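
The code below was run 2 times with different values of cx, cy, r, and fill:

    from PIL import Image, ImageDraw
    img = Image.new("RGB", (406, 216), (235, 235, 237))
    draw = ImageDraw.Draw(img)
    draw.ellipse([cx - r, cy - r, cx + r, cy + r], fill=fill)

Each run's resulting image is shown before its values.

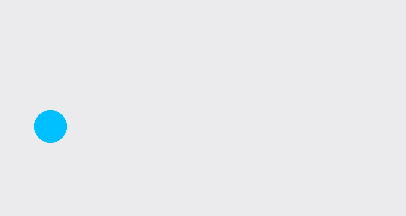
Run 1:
cx = 50
cy = 126
r = 16
fill = 'deepskyblue'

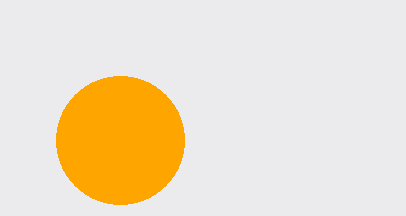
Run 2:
cx = 120
cy = 140
r = 64
fill = 'orange'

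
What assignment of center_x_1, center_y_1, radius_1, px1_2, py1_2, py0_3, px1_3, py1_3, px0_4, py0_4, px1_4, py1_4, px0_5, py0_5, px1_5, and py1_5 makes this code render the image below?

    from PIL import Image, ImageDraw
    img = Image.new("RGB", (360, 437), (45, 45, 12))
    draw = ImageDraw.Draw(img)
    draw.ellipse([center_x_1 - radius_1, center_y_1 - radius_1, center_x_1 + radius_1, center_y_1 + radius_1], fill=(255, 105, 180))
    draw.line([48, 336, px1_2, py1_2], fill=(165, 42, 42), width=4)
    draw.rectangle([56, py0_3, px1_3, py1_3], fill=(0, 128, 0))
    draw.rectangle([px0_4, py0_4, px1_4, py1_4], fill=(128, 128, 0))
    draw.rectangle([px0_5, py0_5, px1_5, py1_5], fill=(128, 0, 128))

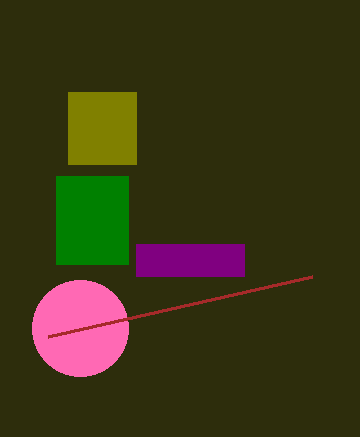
center_x_1 = 80, center_y_1 = 328, radius_1 = 48, px1_2 = 312, py1_2 = 276, py0_3 = 176, px1_3 = 128, py1_3 = 264, px0_4 = 68, py0_4 = 92, px1_4 = 136, py1_4 = 164, px0_5 = 136, py0_5 = 244, px1_5 = 244, py1_5 = 276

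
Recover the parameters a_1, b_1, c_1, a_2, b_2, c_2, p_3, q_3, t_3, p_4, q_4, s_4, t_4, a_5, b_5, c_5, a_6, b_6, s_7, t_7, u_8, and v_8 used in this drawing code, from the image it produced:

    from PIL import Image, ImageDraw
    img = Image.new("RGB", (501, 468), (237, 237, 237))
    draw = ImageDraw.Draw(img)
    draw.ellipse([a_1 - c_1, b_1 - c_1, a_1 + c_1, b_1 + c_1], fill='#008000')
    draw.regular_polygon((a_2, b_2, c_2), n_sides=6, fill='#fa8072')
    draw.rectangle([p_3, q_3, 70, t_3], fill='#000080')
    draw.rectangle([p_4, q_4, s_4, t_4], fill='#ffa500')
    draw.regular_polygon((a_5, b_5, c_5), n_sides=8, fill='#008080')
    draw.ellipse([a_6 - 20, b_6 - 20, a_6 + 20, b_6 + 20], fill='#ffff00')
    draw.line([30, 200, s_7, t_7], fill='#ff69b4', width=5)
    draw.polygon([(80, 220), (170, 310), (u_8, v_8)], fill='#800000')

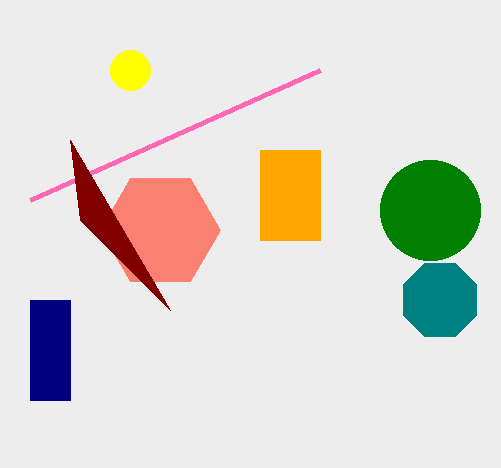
a_1 = 430
b_1 = 210
c_1 = 50
a_2 = 160
b_2 = 230
c_2 = 60
p_3 = 30
q_3 = 300
t_3 = 400
p_4 = 260
q_4 = 150
s_4 = 320
t_4 = 240
a_5 = 440
b_5 = 300
c_5 = 40
a_6 = 130
b_6 = 70
s_7 = 320
t_7 = 70
u_8 = 70
v_8 = 140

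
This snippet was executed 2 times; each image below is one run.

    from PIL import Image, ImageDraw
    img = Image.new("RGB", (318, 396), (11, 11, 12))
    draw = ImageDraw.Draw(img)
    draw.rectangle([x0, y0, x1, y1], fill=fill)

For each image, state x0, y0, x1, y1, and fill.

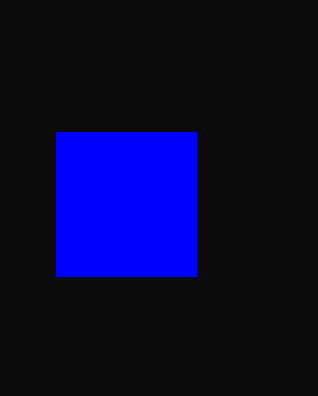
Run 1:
x0 = 56; y0 = 132; x1 = 196; y1 = 276; fill = 'blue'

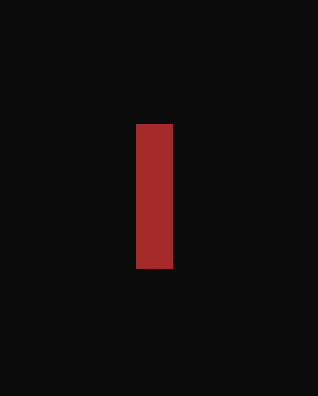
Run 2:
x0 = 136
y0 = 124
x1 = 172
y1 = 268
fill = 'brown'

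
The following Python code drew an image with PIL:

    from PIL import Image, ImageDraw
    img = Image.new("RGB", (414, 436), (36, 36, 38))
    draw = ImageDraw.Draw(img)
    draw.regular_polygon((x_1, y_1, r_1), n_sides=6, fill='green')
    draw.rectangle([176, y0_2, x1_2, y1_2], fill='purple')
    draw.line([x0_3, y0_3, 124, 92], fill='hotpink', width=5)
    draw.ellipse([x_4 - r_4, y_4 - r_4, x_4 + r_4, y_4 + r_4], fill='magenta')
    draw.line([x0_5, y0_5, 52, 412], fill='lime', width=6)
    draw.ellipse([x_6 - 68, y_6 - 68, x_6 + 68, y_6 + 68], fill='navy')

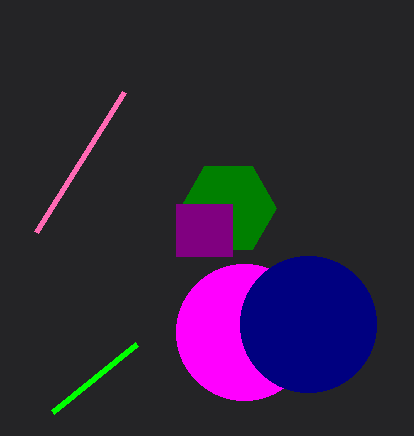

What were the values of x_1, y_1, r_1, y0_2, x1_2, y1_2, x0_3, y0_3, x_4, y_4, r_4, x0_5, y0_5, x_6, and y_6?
x_1 = 228
y_1 = 208
r_1 = 48
y0_2 = 204
x1_2 = 232
y1_2 = 256
x0_3 = 36
y0_3 = 232
x_4 = 244
y_4 = 332
r_4 = 68
x0_5 = 136
y0_5 = 344
x_6 = 308
y_6 = 324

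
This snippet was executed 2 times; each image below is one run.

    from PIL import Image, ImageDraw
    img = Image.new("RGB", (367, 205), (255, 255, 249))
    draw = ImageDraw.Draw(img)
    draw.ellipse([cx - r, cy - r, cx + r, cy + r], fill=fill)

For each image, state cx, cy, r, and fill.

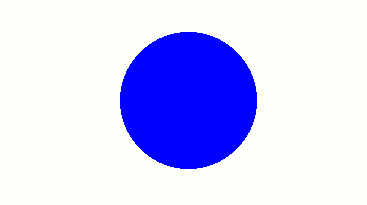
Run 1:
cx = 188; cy = 100; r = 68; fill = 'blue'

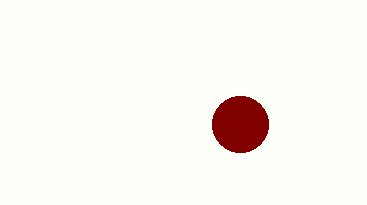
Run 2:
cx = 240
cy = 124
r = 28
fill = 'maroon'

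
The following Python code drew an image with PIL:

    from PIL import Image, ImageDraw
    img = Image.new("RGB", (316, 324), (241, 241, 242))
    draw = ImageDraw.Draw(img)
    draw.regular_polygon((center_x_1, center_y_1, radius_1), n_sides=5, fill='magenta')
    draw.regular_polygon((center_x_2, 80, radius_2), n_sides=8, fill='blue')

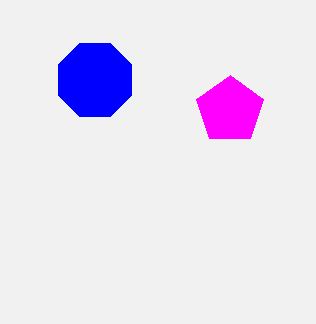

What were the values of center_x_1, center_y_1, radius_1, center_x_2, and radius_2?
center_x_1 = 230; center_y_1 = 110; radius_1 = 35; center_x_2 = 95; radius_2 = 40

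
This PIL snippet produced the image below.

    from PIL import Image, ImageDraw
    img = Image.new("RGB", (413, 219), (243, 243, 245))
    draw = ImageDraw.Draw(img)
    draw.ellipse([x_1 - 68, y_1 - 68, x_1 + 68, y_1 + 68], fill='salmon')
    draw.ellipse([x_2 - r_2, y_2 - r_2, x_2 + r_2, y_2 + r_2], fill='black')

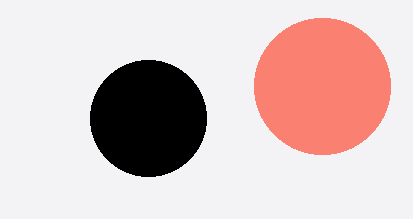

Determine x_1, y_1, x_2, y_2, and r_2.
x_1 = 322, y_1 = 86, x_2 = 148, y_2 = 118, r_2 = 58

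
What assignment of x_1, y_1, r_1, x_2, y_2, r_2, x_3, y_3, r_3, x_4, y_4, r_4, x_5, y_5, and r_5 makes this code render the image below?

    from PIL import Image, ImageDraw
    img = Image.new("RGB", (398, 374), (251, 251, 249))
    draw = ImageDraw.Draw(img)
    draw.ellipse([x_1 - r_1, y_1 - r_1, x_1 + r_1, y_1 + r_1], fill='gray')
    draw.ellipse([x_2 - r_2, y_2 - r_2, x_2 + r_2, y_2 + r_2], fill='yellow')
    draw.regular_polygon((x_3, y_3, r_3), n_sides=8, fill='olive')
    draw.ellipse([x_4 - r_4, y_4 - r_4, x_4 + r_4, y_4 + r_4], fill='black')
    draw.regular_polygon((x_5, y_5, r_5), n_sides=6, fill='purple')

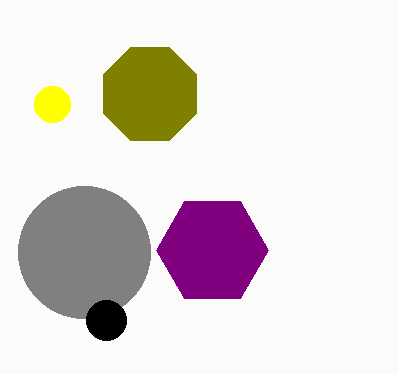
x_1 = 84, y_1 = 252, r_1 = 66, x_2 = 52, y_2 = 104, r_2 = 18, x_3 = 150, y_3 = 94, r_3 = 50, x_4 = 106, y_4 = 320, r_4 = 20, x_5 = 212, y_5 = 250, r_5 = 56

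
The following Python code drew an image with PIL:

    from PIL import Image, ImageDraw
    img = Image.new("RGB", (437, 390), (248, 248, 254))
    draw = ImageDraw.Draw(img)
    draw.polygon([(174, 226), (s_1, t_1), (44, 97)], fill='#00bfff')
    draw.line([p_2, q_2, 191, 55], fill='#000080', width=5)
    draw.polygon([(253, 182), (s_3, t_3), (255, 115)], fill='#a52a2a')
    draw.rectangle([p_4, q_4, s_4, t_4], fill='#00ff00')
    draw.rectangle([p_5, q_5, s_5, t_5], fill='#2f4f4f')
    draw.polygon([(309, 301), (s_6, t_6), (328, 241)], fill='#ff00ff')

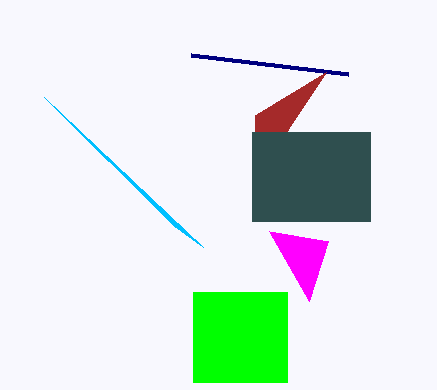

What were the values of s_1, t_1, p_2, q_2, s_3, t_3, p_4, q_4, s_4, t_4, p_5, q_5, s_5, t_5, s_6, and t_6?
s_1 = 203
t_1 = 247
p_2 = 348
q_2 = 74
s_3 = 326
t_3 = 72
p_4 = 193
q_4 = 292
s_4 = 287
t_4 = 382
p_5 = 252
q_5 = 132
s_5 = 370
t_5 = 221
s_6 = 269
t_6 = 231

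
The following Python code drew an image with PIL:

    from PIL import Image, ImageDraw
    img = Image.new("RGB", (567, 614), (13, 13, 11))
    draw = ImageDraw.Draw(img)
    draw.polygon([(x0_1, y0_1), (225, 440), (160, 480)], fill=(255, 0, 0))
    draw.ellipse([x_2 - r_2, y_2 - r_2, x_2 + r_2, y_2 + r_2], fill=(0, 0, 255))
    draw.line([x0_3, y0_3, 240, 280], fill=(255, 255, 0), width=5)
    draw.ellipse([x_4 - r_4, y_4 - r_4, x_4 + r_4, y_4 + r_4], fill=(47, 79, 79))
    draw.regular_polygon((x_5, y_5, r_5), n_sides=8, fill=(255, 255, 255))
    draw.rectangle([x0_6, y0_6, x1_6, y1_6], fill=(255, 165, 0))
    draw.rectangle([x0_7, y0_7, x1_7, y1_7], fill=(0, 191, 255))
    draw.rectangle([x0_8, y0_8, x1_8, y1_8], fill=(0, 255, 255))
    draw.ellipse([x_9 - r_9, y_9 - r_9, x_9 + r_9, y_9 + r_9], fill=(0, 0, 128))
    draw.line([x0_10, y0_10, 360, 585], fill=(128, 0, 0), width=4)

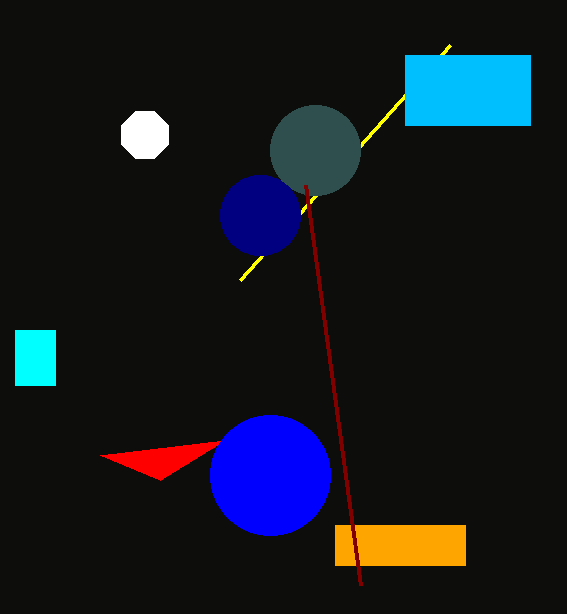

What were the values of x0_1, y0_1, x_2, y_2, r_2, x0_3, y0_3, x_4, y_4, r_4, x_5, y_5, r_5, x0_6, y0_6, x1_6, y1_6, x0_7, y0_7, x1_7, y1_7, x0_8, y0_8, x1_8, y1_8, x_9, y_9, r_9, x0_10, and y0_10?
x0_1 = 100
y0_1 = 455
x_2 = 270
y_2 = 475
r_2 = 60
x0_3 = 450
y0_3 = 45
x_4 = 315
y_4 = 150
r_4 = 45
x_5 = 145
y_5 = 135
r_5 = 25
x0_6 = 335
y0_6 = 525
x1_6 = 465
y1_6 = 565
x0_7 = 405
y0_7 = 55
x1_7 = 530
y1_7 = 125
x0_8 = 15
y0_8 = 330
x1_8 = 55
y1_8 = 385
x_9 = 260
y_9 = 215
r_9 = 40
x0_10 = 305
y0_10 = 185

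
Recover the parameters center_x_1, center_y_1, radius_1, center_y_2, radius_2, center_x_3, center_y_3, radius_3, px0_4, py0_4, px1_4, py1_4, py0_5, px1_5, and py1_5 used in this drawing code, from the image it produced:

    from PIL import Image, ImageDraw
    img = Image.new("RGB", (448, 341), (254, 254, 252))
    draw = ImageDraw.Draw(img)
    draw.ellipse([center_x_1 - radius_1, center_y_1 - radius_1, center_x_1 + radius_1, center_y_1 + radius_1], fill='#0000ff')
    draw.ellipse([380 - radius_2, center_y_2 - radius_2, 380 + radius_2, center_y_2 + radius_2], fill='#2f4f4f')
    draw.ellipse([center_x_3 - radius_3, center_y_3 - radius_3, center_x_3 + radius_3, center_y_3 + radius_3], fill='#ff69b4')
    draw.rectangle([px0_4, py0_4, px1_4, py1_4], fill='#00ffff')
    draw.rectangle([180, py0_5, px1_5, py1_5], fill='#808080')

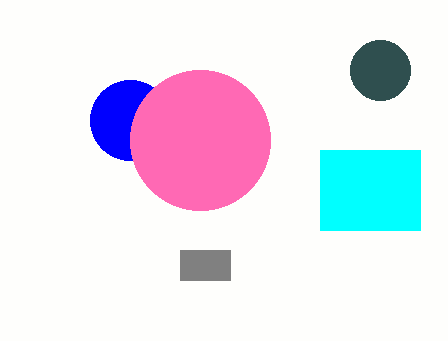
center_x_1 = 130
center_y_1 = 120
radius_1 = 40
center_y_2 = 70
radius_2 = 30
center_x_3 = 200
center_y_3 = 140
radius_3 = 70
px0_4 = 320
py0_4 = 150
px1_4 = 420
py1_4 = 230
py0_5 = 250
px1_5 = 230
py1_5 = 280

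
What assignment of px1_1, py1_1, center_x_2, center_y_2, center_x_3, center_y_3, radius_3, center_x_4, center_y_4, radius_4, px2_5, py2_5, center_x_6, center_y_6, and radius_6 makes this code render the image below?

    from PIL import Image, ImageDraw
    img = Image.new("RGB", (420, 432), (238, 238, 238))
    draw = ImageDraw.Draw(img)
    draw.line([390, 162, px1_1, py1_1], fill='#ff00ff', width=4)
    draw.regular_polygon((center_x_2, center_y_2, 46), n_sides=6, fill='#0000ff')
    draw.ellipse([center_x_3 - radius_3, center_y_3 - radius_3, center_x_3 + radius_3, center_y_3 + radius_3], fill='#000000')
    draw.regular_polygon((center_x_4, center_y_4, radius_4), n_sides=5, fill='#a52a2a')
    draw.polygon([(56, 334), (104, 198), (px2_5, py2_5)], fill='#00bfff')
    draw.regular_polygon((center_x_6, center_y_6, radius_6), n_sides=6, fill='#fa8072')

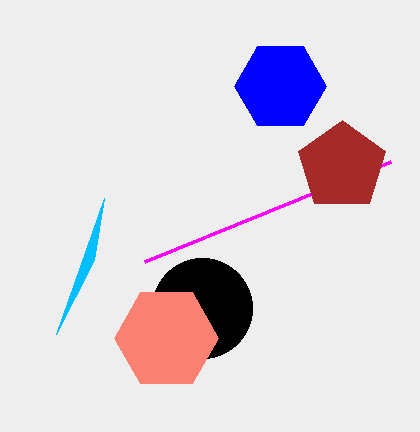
px1_1 = 144; py1_1 = 262; center_x_2 = 280; center_y_2 = 86; center_x_3 = 202; center_y_3 = 308; radius_3 = 50; center_x_4 = 342; center_y_4 = 166; radius_4 = 46; px2_5 = 94; py2_5 = 260; center_x_6 = 166; center_y_6 = 338; radius_6 = 52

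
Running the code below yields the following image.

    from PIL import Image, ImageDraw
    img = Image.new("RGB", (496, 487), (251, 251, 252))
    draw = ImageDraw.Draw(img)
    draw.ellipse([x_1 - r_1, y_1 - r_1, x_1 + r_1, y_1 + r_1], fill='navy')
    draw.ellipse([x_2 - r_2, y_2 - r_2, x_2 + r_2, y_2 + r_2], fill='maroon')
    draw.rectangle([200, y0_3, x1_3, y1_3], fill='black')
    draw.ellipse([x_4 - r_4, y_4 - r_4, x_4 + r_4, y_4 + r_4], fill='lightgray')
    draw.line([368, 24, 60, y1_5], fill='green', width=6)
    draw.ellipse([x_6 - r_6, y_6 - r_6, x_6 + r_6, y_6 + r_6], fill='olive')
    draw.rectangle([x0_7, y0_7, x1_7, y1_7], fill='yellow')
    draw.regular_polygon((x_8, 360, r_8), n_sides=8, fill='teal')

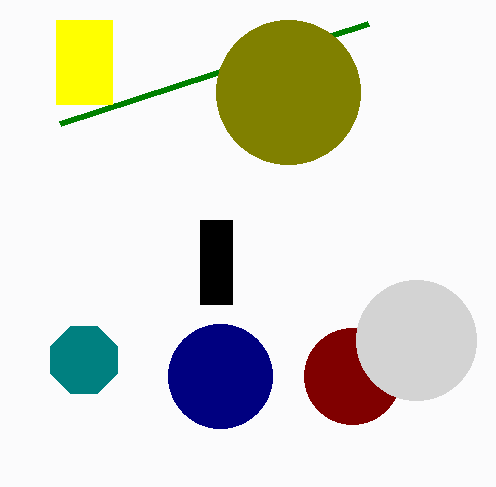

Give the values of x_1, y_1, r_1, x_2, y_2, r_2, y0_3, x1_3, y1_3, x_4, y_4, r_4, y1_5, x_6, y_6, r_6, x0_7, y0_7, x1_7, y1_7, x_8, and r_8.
x_1 = 220
y_1 = 376
r_1 = 52
x_2 = 352
y_2 = 376
r_2 = 48
y0_3 = 220
x1_3 = 232
y1_3 = 304
x_4 = 416
y_4 = 340
r_4 = 60
y1_5 = 124
x_6 = 288
y_6 = 92
r_6 = 72
x0_7 = 56
y0_7 = 20
x1_7 = 112
y1_7 = 104
x_8 = 84
r_8 = 36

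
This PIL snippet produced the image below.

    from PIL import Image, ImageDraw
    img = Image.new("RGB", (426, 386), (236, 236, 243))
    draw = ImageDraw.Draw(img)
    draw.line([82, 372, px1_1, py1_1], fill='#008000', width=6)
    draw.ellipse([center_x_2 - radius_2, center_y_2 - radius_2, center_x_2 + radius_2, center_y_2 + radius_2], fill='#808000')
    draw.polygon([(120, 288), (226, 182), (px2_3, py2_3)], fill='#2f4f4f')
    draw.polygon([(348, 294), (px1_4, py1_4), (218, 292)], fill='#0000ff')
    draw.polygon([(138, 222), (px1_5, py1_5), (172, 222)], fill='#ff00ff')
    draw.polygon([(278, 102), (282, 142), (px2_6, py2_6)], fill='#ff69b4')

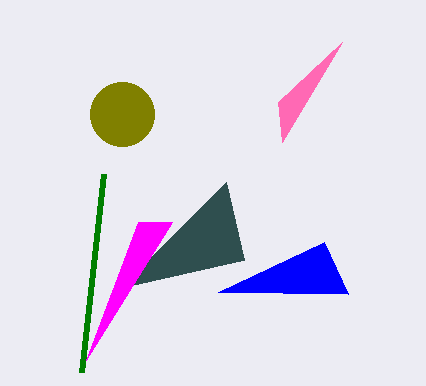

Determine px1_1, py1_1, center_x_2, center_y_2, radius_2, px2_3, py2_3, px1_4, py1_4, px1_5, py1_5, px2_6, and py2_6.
px1_1 = 104, py1_1 = 174, center_x_2 = 122, center_y_2 = 114, radius_2 = 32, px2_3 = 244, py2_3 = 260, px1_4 = 324, py1_4 = 242, px1_5 = 86, py1_5 = 360, px2_6 = 342, py2_6 = 42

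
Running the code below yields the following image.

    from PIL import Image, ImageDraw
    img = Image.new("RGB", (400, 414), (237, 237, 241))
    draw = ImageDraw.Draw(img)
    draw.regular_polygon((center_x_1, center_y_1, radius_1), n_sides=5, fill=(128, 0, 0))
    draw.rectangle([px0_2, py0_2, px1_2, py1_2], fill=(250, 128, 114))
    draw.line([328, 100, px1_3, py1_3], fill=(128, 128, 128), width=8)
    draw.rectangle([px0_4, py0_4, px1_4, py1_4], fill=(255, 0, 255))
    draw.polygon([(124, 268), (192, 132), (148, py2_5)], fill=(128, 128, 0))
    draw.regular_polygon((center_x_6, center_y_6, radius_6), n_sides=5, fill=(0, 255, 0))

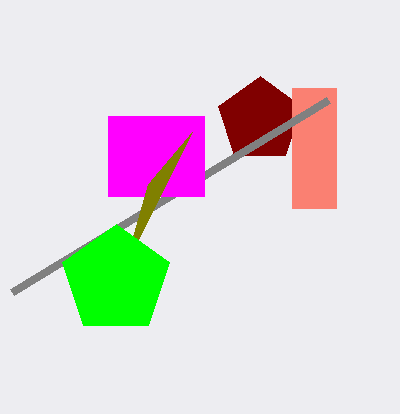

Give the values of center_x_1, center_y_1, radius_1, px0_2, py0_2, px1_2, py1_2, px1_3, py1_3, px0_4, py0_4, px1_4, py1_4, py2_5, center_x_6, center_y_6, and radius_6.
center_x_1 = 260, center_y_1 = 120, radius_1 = 44, px0_2 = 292, py0_2 = 88, px1_2 = 336, py1_2 = 208, px1_3 = 12, py1_3 = 292, px0_4 = 108, py0_4 = 116, px1_4 = 204, py1_4 = 196, py2_5 = 184, center_x_6 = 116, center_y_6 = 280, radius_6 = 56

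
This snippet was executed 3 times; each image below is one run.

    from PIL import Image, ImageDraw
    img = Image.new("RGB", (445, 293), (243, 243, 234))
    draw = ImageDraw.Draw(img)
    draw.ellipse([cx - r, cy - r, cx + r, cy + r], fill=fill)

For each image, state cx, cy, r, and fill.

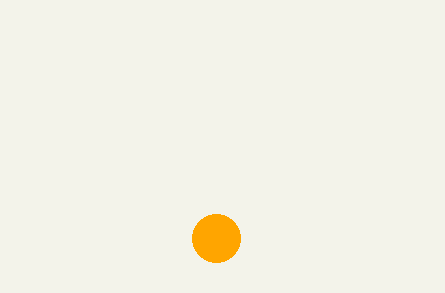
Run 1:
cx = 216, cy = 238, r = 24, fill = 'orange'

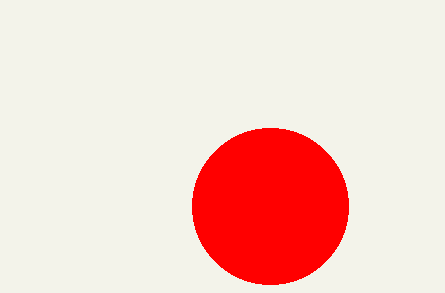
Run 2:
cx = 270
cy = 206
r = 78
fill = 'red'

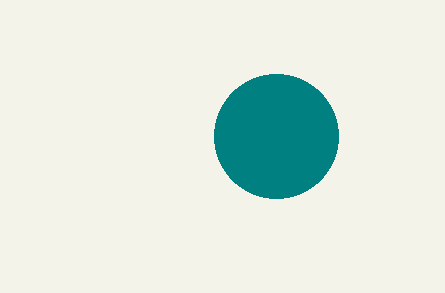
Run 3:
cx = 276; cy = 136; r = 62; fill = 'teal'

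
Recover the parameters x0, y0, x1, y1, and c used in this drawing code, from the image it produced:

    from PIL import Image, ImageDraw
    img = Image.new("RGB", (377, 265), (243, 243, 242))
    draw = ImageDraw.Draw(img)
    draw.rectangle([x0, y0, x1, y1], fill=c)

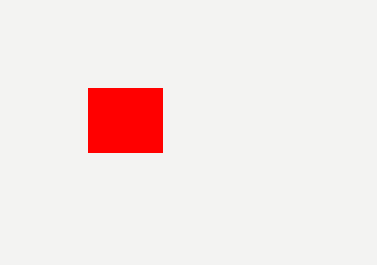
x0 = 88
y0 = 88
x1 = 162
y1 = 152
c = 'red'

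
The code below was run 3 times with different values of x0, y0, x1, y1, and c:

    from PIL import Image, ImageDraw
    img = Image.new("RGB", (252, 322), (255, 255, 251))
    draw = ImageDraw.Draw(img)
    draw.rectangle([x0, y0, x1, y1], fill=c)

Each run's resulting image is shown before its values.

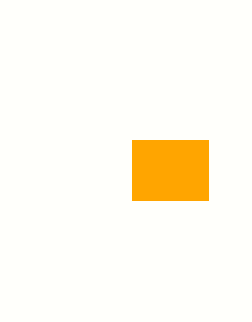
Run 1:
x0 = 132
y0 = 140
x1 = 208
y1 = 200
c = 'orange'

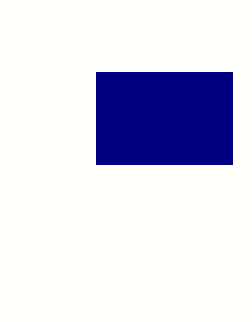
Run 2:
x0 = 96; y0 = 72; x1 = 232; y1 = 164; c = 'navy'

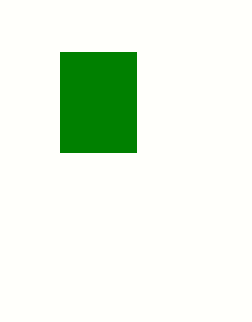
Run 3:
x0 = 60, y0 = 52, x1 = 136, y1 = 152, c = 'green'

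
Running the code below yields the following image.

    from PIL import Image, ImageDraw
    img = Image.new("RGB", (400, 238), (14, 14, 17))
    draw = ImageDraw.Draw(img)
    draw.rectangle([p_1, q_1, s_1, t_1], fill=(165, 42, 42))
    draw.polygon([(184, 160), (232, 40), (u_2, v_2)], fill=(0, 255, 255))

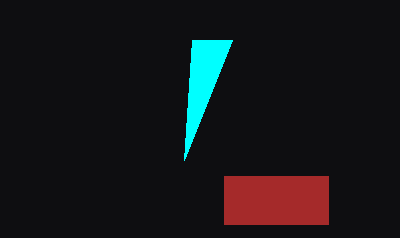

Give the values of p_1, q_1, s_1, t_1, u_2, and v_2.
p_1 = 224
q_1 = 176
s_1 = 328
t_1 = 224
u_2 = 192
v_2 = 40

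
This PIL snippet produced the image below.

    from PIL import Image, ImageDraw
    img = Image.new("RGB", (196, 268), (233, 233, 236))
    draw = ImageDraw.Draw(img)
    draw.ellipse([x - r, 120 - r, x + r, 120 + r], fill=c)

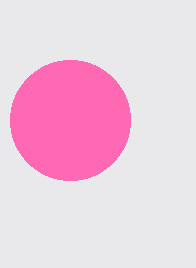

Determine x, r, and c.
x = 70; r = 60; c = 'hotpink'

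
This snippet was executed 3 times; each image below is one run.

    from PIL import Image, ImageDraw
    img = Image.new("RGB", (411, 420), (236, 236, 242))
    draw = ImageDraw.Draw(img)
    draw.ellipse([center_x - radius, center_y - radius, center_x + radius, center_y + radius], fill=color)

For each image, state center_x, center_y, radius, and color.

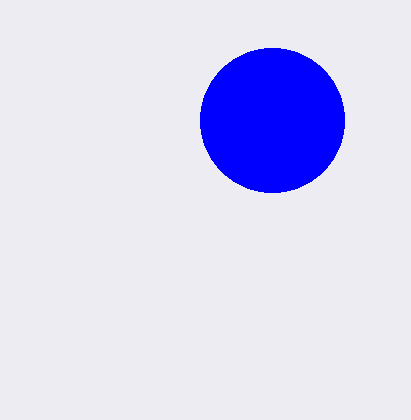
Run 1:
center_x = 272
center_y = 120
radius = 72
color = 'blue'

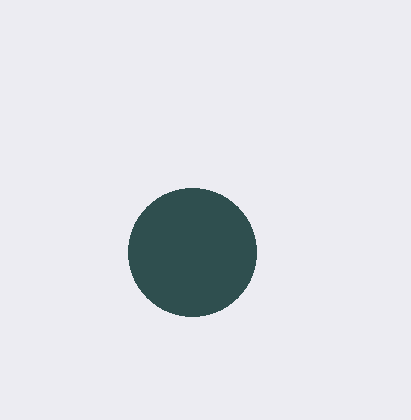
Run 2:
center_x = 192, center_y = 252, radius = 64, color = 'darkslategray'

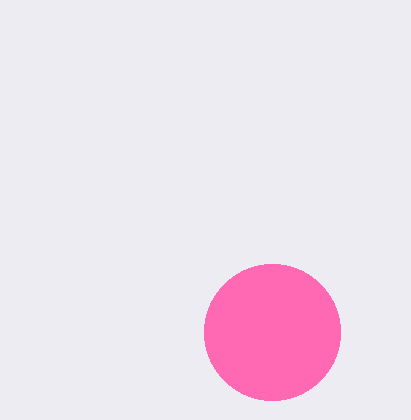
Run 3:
center_x = 272; center_y = 332; radius = 68; color = 'hotpink'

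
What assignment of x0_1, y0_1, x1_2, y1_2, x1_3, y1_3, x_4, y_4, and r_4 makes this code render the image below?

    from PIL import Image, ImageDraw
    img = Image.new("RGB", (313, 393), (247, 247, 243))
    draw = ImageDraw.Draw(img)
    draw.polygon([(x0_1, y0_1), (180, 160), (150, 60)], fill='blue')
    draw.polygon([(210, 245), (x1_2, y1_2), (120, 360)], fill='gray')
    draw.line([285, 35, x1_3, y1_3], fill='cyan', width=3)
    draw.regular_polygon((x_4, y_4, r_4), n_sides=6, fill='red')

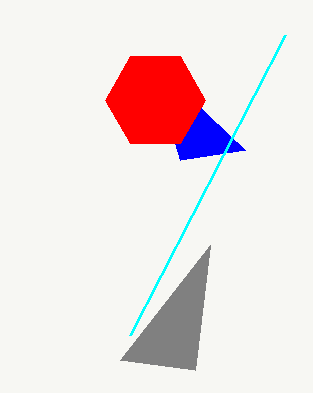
x0_1 = 245, y0_1 = 150, x1_2 = 195, y1_2 = 370, x1_3 = 130, y1_3 = 335, x_4 = 155, y_4 = 100, r_4 = 50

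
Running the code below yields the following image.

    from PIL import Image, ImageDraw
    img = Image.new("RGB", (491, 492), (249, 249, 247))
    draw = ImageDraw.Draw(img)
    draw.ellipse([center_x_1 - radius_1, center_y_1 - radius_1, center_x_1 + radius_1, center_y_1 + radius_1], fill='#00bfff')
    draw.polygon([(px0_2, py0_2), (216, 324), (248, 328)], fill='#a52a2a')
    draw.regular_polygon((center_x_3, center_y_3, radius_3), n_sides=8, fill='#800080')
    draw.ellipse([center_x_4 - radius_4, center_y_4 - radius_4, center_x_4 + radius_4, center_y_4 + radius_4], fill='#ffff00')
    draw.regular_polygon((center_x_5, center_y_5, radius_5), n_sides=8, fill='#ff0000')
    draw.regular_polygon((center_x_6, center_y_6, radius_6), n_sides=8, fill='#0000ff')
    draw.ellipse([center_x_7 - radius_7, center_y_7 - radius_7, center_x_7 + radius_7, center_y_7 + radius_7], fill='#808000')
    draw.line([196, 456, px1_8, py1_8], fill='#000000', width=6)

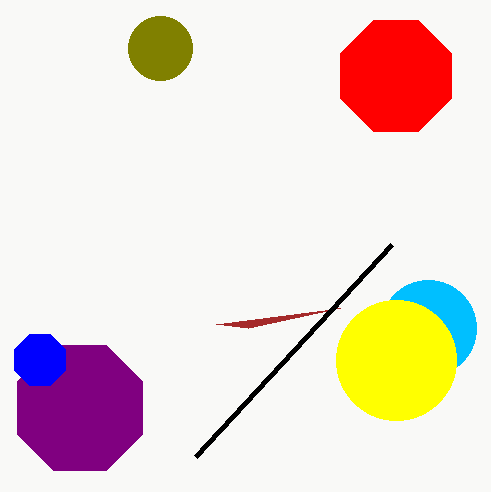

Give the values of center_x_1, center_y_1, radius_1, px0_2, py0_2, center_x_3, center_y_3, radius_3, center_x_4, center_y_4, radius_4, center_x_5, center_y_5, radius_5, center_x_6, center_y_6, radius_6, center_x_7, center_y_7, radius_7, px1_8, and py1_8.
center_x_1 = 428; center_y_1 = 328; radius_1 = 48; px0_2 = 340; py0_2 = 308; center_x_3 = 80; center_y_3 = 408; radius_3 = 68; center_x_4 = 396; center_y_4 = 360; radius_4 = 60; center_x_5 = 396; center_y_5 = 76; radius_5 = 60; center_x_6 = 40; center_y_6 = 360; radius_6 = 28; center_x_7 = 160; center_y_7 = 48; radius_7 = 32; px1_8 = 392; py1_8 = 244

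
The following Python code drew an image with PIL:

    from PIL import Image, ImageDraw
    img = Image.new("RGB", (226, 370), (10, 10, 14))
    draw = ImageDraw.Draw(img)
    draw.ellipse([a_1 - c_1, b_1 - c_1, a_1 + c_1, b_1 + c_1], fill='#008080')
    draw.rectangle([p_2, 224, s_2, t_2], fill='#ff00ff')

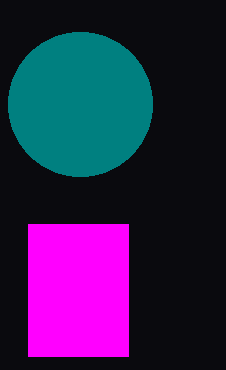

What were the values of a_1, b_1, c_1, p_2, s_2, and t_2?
a_1 = 80, b_1 = 104, c_1 = 72, p_2 = 28, s_2 = 128, t_2 = 356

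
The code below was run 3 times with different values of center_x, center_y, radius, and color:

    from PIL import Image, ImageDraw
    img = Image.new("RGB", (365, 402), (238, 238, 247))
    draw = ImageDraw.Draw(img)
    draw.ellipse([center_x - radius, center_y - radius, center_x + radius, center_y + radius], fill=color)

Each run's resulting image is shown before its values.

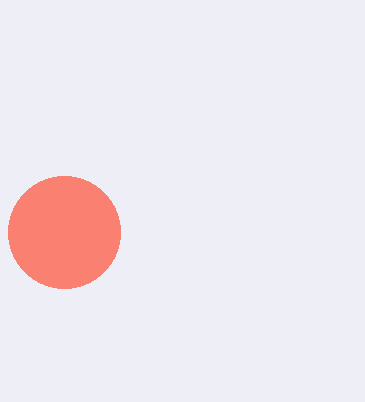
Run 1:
center_x = 64, center_y = 232, radius = 56, color = 'salmon'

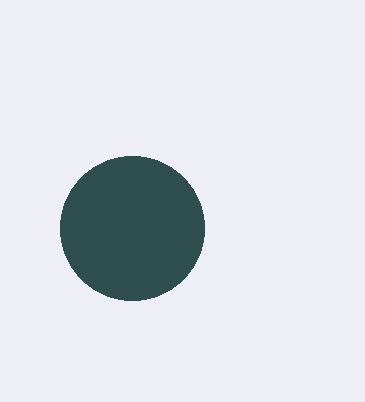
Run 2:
center_x = 132
center_y = 228
radius = 72
color = 'darkslategray'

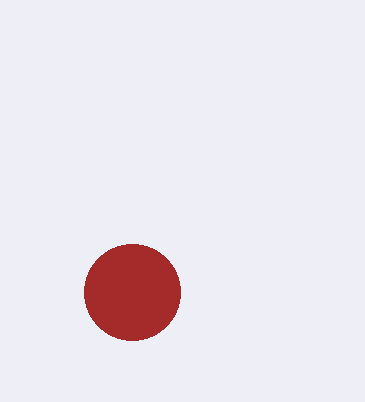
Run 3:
center_x = 132; center_y = 292; radius = 48; color = 'brown'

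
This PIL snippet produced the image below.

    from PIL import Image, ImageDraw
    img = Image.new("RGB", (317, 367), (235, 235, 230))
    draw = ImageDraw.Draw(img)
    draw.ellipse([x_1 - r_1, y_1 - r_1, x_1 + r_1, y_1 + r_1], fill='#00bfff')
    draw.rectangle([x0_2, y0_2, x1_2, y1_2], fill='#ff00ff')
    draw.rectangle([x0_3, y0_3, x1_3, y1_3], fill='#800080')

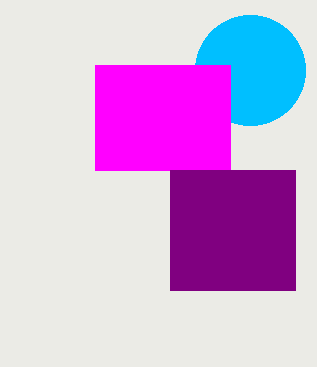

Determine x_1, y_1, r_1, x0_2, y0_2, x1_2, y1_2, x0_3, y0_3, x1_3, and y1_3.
x_1 = 250; y_1 = 70; r_1 = 55; x0_2 = 95; y0_2 = 65; x1_2 = 230; y1_2 = 170; x0_3 = 170; y0_3 = 170; x1_3 = 295; y1_3 = 290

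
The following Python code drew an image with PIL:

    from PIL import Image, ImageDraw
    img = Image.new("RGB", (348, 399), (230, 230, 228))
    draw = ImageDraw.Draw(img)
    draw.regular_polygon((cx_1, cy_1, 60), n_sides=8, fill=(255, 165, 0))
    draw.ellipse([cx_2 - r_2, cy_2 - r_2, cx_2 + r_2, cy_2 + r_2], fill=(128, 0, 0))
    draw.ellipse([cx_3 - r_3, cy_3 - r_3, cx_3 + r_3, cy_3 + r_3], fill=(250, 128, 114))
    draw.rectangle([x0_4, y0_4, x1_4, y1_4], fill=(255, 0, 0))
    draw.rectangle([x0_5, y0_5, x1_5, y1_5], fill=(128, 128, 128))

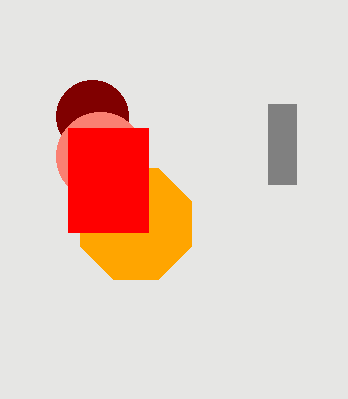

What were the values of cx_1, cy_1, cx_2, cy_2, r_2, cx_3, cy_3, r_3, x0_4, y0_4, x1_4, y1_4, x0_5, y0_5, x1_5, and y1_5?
cx_1 = 136; cy_1 = 224; cx_2 = 92; cy_2 = 116; r_2 = 36; cx_3 = 100; cy_3 = 156; r_3 = 44; x0_4 = 68; y0_4 = 128; x1_4 = 148; y1_4 = 232; x0_5 = 268; y0_5 = 104; x1_5 = 296; y1_5 = 184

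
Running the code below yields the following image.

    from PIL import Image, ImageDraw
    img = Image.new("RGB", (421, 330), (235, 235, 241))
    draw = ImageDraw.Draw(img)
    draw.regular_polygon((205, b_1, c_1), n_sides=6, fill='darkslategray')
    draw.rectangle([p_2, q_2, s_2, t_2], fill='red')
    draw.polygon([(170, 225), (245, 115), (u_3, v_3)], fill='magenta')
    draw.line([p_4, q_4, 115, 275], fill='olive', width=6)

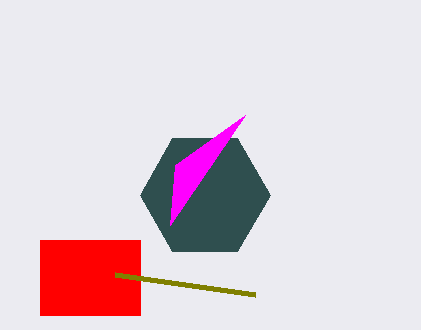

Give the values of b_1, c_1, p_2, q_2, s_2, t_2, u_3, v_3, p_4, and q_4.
b_1 = 195, c_1 = 65, p_2 = 40, q_2 = 240, s_2 = 140, t_2 = 315, u_3 = 175, v_3 = 165, p_4 = 255, q_4 = 295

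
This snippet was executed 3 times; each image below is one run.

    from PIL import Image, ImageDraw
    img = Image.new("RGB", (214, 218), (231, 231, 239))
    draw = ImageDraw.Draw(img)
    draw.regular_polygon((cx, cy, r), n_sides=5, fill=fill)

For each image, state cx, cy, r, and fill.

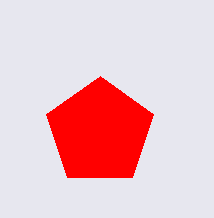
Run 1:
cx = 100; cy = 132; r = 56; fill = 'red'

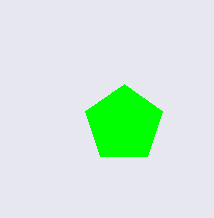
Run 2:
cx = 124
cy = 124
r = 40
fill = 'lime'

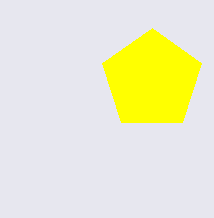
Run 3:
cx = 152; cy = 80; r = 52; fill = 'yellow'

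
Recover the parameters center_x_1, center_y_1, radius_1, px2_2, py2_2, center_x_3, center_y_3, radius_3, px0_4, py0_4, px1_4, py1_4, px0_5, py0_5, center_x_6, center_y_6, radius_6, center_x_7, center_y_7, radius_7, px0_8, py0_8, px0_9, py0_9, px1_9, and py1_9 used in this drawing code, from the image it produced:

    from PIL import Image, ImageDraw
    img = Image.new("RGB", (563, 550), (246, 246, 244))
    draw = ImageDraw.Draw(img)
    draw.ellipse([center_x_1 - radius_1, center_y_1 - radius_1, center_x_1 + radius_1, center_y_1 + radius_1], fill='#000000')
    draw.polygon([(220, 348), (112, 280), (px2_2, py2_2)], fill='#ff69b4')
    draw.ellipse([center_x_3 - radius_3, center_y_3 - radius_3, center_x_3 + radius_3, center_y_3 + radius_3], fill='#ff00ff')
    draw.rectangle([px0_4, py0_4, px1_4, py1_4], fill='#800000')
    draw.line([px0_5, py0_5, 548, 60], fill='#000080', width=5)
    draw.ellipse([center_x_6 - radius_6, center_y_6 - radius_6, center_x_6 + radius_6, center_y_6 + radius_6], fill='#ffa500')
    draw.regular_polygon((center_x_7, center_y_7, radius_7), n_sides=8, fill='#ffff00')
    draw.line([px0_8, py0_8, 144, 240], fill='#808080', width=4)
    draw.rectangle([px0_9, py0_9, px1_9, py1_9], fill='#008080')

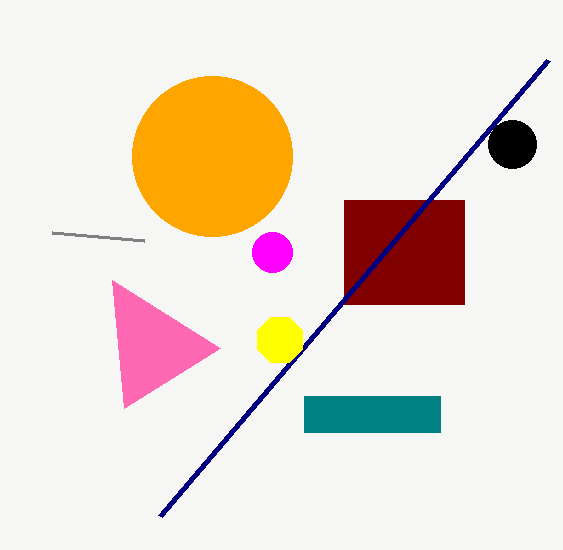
center_x_1 = 512; center_y_1 = 144; radius_1 = 24; px2_2 = 124; py2_2 = 408; center_x_3 = 272; center_y_3 = 252; radius_3 = 20; px0_4 = 344; py0_4 = 200; px1_4 = 464; py1_4 = 304; px0_5 = 160; py0_5 = 516; center_x_6 = 212; center_y_6 = 156; radius_6 = 80; center_x_7 = 280; center_y_7 = 340; radius_7 = 24; px0_8 = 52; py0_8 = 232; px0_9 = 304; py0_9 = 396; px1_9 = 440; py1_9 = 432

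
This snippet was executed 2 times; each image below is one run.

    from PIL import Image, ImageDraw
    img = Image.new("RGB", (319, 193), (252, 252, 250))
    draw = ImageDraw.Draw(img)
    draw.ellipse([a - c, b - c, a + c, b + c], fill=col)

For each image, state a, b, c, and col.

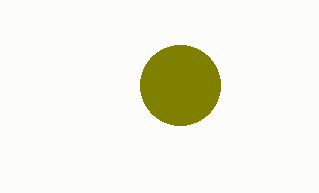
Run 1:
a = 180; b = 85; c = 40; col = 'olive'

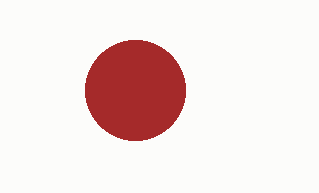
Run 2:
a = 135; b = 90; c = 50; col = 'brown'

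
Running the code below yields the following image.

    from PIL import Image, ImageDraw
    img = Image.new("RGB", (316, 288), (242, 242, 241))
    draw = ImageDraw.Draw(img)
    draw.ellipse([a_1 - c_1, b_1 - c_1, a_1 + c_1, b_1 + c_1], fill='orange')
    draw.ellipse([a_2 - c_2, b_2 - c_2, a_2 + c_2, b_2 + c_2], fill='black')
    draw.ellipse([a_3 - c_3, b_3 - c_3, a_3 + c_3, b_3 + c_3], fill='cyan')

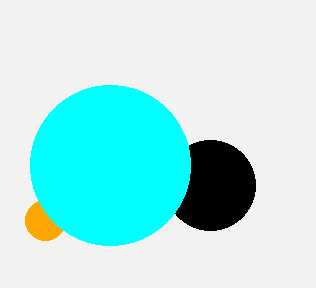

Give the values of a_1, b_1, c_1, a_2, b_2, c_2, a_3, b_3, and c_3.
a_1 = 45
b_1 = 220
c_1 = 20
a_2 = 210
b_2 = 185
c_2 = 45
a_3 = 110
b_3 = 165
c_3 = 80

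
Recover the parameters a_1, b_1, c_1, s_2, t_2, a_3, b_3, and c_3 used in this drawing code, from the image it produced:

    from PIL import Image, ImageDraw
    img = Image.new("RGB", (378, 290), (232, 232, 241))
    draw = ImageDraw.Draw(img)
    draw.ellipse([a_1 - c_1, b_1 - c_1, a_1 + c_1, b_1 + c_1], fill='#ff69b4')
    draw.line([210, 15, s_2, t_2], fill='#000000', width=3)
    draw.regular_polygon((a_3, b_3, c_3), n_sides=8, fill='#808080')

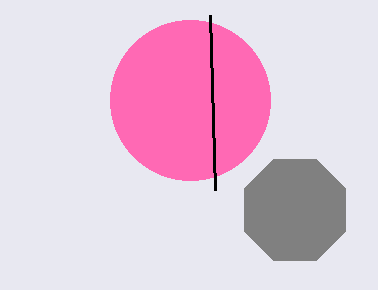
a_1 = 190, b_1 = 100, c_1 = 80, s_2 = 215, t_2 = 190, a_3 = 295, b_3 = 210, c_3 = 55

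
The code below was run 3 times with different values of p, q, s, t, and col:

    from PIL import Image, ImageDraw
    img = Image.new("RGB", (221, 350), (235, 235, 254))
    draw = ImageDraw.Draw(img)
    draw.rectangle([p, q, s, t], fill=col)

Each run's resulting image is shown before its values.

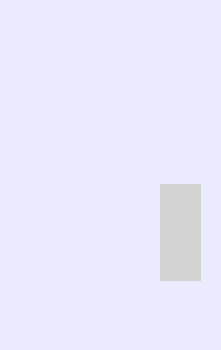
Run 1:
p = 160
q = 184
s = 200
t = 280
col = 'lightgray'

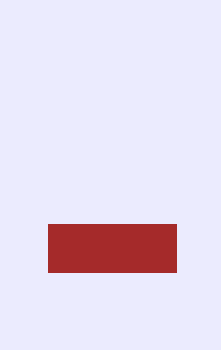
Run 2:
p = 48; q = 224; s = 176; t = 272; col = 'brown'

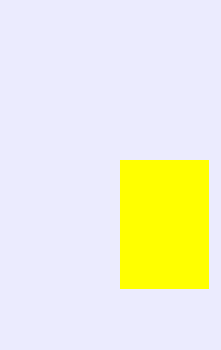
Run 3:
p = 120, q = 160, s = 208, t = 288, col = 'yellow'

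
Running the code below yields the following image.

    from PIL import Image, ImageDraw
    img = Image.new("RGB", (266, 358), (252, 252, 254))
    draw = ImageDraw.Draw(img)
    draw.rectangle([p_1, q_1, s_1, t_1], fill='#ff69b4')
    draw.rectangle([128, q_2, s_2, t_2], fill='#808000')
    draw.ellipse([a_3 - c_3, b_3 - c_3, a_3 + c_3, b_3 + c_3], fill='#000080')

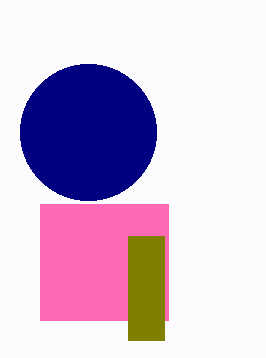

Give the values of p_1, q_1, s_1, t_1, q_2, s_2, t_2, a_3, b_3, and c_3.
p_1 = 40
q_1 = 204
s_1 = 168
t_1 = 320
q_2 = 236
s_2 = 164
t_2 = 340
a_3 = 88
b_3 = 132
c_3 = 68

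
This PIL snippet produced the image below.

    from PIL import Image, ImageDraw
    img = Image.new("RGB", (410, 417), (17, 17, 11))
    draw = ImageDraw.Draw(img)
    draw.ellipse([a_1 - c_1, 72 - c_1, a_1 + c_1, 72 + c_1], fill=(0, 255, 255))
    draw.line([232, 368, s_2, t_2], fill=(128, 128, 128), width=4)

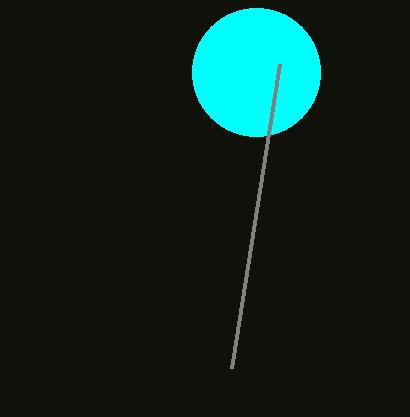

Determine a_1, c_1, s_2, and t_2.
a_1 = 256; c_1 = 64; s_2 = 280; t_2 = 64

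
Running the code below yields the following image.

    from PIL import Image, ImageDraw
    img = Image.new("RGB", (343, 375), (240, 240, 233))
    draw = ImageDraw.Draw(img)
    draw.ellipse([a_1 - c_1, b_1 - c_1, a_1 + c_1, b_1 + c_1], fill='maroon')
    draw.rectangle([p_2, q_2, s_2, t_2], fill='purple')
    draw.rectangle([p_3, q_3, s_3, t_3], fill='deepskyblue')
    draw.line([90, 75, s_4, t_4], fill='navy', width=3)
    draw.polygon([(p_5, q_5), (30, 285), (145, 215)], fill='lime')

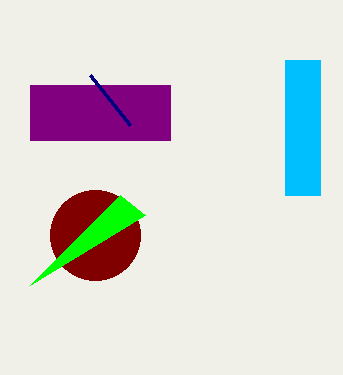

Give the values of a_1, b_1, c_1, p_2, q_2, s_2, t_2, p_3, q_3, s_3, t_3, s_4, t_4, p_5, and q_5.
a_1 = 95; b_1 = 235; c_1 = 45; p_2 = 30; q_2 = 85; s_2 = 170; t_2 = 140; p_3 = 285; q_3 = 60; s_3 = 320; t_3 = 195; s_4 = 130; t_4 = 125; p_5 = 120; q_5 = 195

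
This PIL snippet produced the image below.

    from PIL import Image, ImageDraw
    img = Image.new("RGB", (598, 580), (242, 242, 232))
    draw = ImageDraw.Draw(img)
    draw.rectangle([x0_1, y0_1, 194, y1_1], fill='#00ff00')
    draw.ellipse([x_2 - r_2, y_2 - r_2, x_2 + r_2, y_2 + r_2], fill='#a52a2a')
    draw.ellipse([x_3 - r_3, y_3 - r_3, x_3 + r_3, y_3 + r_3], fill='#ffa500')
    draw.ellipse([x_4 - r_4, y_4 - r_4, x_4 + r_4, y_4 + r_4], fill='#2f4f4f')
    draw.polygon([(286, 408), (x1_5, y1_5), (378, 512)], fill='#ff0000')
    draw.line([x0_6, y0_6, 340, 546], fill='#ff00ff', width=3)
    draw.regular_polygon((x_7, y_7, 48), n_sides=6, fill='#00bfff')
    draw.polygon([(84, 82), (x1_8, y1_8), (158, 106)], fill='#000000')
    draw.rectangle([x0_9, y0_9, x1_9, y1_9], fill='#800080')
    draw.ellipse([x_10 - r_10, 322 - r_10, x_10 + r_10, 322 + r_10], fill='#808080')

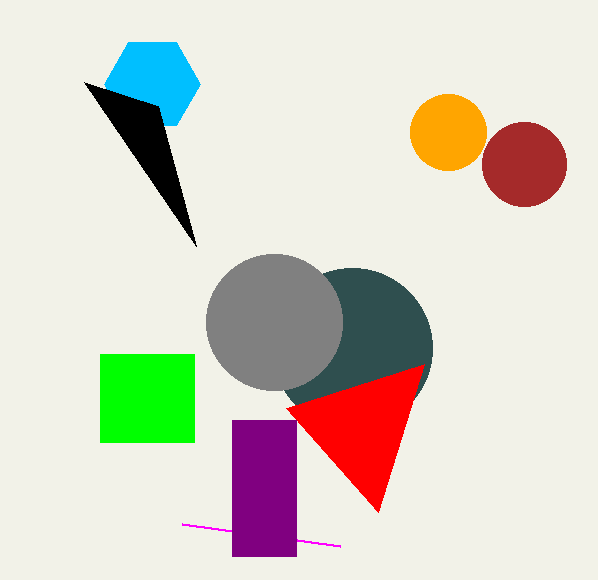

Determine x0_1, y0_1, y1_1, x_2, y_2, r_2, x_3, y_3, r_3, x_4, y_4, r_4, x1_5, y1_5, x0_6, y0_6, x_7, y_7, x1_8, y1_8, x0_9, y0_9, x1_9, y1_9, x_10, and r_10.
x0_1 = 100
y0_1 = 354
y1_1 = 442
x_2 = 524
y_2 = 164
r_2 = 42
x_3 = 448
y_3 = 132
r_3 = 38
x_4 = 352
y_4 = 348
r_4 = 80
x1_5 = 424
y1_5 = 364
x0_6 = 182
y0_6 = 524
x_7 = 152
y_7 = 84
x1_8 = 196
y1_8 = 246
x0_9 = 232
y0_9 = 420
x1_9 = 296
y1_9 = 556
x_10 = 274
r_10 = 68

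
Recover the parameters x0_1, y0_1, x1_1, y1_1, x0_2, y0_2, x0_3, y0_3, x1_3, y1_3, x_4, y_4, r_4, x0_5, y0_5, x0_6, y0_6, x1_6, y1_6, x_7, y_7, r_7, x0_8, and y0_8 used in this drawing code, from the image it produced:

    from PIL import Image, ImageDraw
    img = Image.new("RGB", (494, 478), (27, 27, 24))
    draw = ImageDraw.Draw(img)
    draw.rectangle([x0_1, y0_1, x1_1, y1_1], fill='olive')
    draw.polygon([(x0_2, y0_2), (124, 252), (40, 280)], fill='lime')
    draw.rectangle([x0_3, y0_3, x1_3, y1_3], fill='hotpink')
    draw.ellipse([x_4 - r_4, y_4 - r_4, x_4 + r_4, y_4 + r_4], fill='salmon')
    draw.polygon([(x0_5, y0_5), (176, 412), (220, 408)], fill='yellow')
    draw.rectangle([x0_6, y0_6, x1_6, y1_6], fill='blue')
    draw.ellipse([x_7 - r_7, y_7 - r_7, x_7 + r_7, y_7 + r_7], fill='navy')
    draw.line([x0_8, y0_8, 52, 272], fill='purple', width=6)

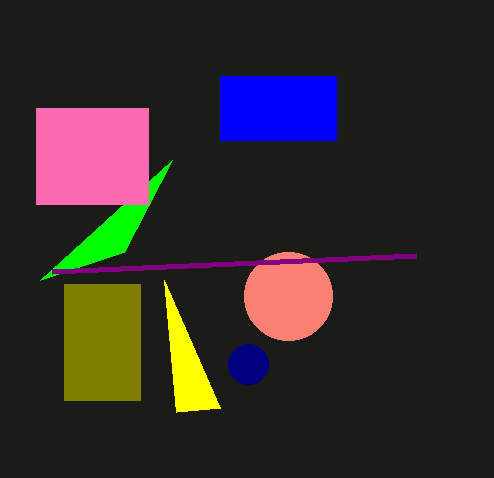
x0_1 = 64
y0_1 = 284
x1_1 = 140
y1_1 = 400
x0_2 = 172
y0_2 = 160
x0_3 = 36
y0_3 = 108
x1_3 = 148
y1_3 = 204
x_4 = 288
y_4 = 296
r_4 = 44
x0_5 = 164
y0_5 = 280
x0_6 = 220
y0_6 = 76
x1_6 = 336
y1_6 = 140
x_7 = 248
y_7 = 364
r_7 = 20
x0_8 = 416
y0_8 = 256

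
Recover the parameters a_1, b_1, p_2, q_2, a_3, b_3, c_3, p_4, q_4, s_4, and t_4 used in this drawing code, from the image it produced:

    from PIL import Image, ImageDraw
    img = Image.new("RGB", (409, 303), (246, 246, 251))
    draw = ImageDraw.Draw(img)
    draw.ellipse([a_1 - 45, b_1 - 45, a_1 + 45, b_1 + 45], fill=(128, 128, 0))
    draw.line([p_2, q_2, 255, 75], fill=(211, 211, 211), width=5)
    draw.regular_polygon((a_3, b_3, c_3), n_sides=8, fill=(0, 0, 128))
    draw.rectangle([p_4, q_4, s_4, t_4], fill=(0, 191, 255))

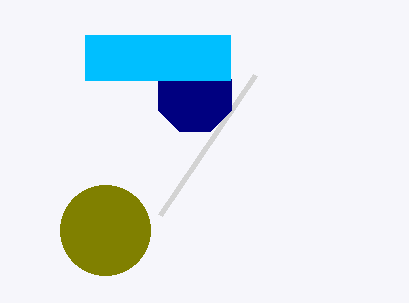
a_1 = 105, b_1 = 230, p_2 = 160, q_2 = 215, a_3 = 195, b_3 = 95, c_3 = 40, p_4 = 85, q_4 = 35, s_4 = 230, t_4 = 80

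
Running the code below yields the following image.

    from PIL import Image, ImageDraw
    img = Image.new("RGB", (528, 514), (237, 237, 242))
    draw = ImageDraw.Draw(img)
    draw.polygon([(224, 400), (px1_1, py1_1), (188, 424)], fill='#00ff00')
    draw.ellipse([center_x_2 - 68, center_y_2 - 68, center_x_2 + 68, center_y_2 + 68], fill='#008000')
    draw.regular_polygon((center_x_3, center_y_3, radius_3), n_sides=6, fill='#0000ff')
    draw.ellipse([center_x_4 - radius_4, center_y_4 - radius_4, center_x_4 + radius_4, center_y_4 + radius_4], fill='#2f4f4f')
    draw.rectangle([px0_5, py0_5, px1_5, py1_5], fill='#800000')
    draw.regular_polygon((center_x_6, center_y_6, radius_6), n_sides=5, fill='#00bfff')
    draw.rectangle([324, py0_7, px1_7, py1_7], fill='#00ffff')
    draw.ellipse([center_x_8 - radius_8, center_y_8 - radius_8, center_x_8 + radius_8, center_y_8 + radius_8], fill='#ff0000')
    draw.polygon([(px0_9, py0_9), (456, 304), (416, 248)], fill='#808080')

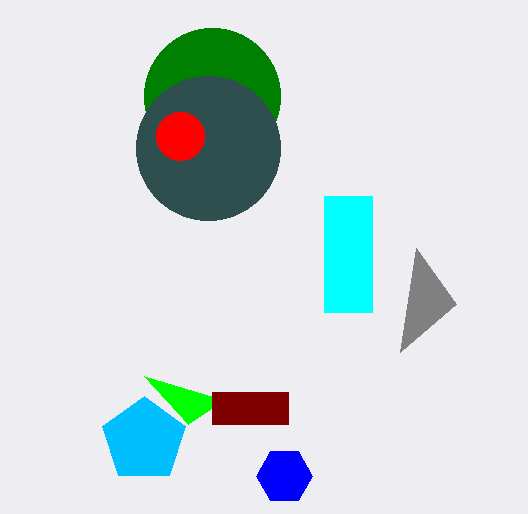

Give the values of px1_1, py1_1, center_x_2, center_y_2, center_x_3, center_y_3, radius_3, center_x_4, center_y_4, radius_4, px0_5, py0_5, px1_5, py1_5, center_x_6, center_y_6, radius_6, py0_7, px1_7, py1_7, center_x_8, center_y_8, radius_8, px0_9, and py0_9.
px1_1 = 144; py1_1 = 376; center_x_2 = 212; center_y_2 = 96; center_x_3 = 284; center_y_3 = 476; radius_3 = 28; center_x_4 = 208; center_y_4 = 148; radius_4 = 72; px0_5 = 212; py0_5 = 392; px1_5 = 288; py1_5 = 424; center_x_6 = 144; center_y_6 = 440; radius_6 = 44; py0_7 = 196; px1_7 = 372; py1_7 = 312; center_x_8 = 180; center_y_8 = 136; radius_8 = 24; px0_9 = 400; py0_9 = 352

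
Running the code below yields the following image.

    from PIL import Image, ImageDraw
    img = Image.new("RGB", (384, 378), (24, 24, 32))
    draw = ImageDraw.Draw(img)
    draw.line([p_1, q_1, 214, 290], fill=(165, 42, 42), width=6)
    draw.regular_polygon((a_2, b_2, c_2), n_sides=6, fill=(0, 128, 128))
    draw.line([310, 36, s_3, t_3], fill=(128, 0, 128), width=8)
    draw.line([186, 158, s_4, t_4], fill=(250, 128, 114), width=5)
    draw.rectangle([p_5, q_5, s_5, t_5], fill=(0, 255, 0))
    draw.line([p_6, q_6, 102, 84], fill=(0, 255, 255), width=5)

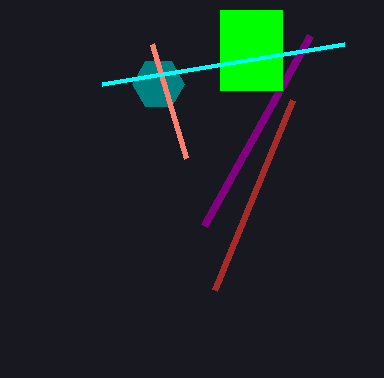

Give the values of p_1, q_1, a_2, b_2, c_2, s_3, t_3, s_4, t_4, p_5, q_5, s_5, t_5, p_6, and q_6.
p_1 = 292, q_1 = 100, a_2 = 158, b_2 = 84, c_2 = 26, s_3 = 204, t_3 = 226, s_4 = 152, t_4 = 44, p_5 = 220, q_5 = 10, s_5 = 282, t_5 = 90, p_6 = 344, q_6 = 44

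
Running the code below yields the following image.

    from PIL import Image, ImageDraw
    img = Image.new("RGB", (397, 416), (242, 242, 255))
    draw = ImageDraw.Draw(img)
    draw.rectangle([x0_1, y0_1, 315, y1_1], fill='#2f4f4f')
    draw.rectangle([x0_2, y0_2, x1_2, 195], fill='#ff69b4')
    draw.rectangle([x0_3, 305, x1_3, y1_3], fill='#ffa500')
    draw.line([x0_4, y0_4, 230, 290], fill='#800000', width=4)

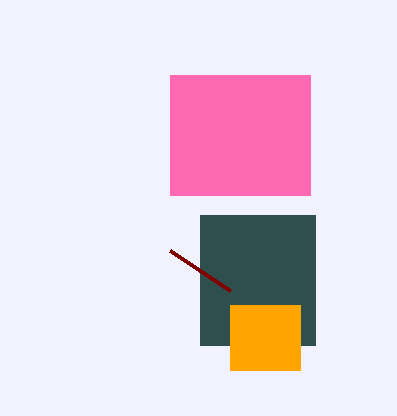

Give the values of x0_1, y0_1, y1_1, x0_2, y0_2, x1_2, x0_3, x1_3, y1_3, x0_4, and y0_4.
x0_1 = 200; y0_1 = 215; y1_1 = 345; x0_2 = 170; y0_2 = 75; x1_2 = 310; x0_3 = 230; x1_3 = 300; y1_3 = 370; x0_4 = 170; y0_4 = 250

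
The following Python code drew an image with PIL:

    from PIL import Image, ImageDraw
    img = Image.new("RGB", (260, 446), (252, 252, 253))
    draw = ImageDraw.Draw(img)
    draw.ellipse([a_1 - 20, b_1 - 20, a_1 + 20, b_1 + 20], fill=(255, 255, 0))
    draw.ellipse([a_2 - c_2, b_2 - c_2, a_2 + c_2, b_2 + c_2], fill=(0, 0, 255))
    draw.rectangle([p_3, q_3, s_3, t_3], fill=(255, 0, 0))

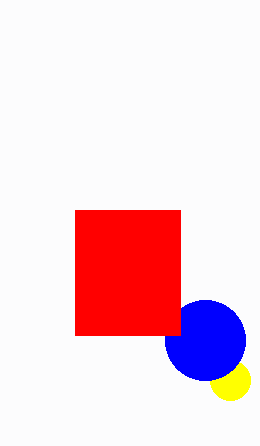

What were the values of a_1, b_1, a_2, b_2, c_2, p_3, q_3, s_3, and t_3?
a_1 = 230; b_1 = 380; a_2 = 205; b_2 = 340; c_2 = 40; p_3 = 75; q_3 = 210; s_3 = 180; t_3 = 335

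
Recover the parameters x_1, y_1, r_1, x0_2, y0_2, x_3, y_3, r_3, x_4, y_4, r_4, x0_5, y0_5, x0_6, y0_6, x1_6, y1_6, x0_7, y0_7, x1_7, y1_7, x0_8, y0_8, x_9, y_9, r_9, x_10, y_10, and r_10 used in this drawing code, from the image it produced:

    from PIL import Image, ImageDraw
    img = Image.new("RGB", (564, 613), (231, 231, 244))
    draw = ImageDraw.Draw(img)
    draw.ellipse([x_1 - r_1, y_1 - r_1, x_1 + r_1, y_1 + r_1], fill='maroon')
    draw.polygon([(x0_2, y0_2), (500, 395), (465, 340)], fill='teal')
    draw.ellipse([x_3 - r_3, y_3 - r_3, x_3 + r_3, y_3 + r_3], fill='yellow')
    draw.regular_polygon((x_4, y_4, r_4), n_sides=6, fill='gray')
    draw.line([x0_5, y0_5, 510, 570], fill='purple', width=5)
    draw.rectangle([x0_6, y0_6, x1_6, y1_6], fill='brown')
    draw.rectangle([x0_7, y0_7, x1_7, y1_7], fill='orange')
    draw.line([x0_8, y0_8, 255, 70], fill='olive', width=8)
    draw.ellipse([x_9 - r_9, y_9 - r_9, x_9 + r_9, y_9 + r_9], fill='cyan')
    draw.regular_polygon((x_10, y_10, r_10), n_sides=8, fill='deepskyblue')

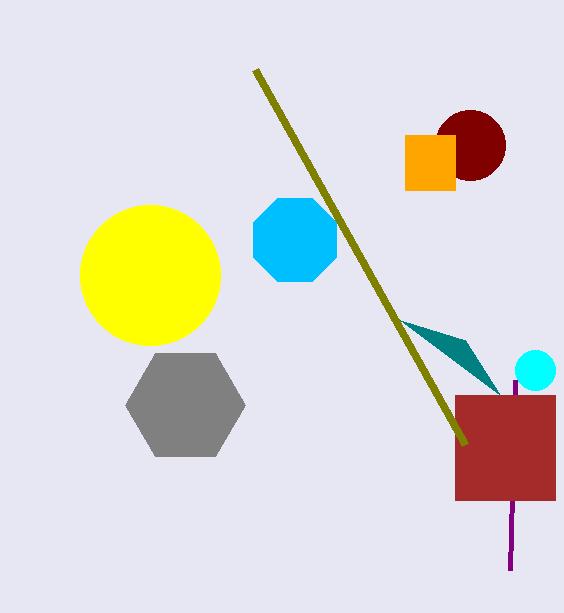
x_1 = 470
y_1 = 145
r_1 = 35
x0_2 = 400
y0_2 = 320
x_3 = 150
y_3 = 275
r_3 = 70
x_4 = 185
y_4 = 405
r_4 = 60
x0_5 = 515
y0_5 = 380
x0_6 = 455
y0_6 = 395
x1_6 = 555
y1_6 = 500
x0_7 = 405
y0_7 = 135
x1_7 = 455
y1_7 = 190
x0_8 = 465
y0_8 = 445
x_9 = 535
y_9 = 370
r_9 = 20
x_10 = 295
y_10 = 240
r_10 = 45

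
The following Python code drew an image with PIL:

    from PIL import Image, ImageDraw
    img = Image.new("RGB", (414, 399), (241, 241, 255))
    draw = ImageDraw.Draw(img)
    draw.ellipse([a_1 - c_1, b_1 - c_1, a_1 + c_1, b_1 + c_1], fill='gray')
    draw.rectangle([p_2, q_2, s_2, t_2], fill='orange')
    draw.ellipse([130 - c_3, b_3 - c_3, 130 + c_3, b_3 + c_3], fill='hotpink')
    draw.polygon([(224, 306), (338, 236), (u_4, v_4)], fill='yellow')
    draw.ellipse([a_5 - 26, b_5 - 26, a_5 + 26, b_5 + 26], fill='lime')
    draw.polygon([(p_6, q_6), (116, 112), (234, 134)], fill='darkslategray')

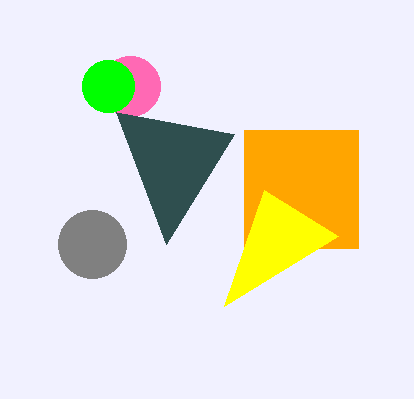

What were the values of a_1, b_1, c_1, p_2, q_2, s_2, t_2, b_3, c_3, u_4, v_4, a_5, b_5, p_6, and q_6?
a_1 = 92, b_1 = 244, c_1 = 34, p_2 = 244, q_2 = 130, s_2 = 358, t_2 = 248, b_3 = 86, c_3 = 30, u_4 = 264, v_4 = 190, a_5 = 108, b_5 = 86, p_6 = 166, q_6 = 244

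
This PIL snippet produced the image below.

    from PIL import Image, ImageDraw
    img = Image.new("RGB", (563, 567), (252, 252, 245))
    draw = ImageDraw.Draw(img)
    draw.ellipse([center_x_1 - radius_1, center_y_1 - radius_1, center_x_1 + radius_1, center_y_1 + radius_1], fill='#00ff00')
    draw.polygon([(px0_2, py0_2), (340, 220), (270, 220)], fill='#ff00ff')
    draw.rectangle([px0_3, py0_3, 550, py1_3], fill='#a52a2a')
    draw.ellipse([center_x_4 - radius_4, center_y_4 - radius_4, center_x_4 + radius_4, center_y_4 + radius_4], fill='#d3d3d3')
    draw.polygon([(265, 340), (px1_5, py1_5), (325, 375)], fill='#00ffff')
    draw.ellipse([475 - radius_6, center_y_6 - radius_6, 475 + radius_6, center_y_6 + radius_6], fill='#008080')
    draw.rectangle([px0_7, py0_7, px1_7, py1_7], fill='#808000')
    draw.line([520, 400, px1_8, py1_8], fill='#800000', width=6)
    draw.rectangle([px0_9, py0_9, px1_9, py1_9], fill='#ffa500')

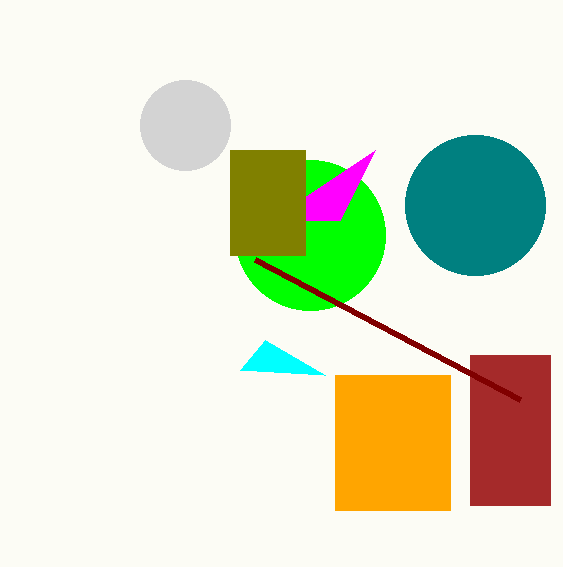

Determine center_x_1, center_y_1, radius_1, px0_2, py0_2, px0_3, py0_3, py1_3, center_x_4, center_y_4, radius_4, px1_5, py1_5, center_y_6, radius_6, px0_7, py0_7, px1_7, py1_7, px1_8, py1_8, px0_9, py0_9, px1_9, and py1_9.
center_x_1 = 310
center_y_1 = 235
radius_1 = 75
px0_2 = 375
py0_2 = 150
px0_3 = 470
py0_3 = 355
py1_3 = 505
center_x_4 = 185
center_y_4 = 125
radius_4 = 45
px1_5 = 240
py1_5 = 370
center_y_6 = 205
radius_6 = 70
px0_7 = 230
py0_7 = 150
px1_7 = 305
py1_7 = 255
px1_8 = 255
py1_8 = 260
px0_9 = 335
py0_9 = 375
px1_9 = 450
py1_9 = 510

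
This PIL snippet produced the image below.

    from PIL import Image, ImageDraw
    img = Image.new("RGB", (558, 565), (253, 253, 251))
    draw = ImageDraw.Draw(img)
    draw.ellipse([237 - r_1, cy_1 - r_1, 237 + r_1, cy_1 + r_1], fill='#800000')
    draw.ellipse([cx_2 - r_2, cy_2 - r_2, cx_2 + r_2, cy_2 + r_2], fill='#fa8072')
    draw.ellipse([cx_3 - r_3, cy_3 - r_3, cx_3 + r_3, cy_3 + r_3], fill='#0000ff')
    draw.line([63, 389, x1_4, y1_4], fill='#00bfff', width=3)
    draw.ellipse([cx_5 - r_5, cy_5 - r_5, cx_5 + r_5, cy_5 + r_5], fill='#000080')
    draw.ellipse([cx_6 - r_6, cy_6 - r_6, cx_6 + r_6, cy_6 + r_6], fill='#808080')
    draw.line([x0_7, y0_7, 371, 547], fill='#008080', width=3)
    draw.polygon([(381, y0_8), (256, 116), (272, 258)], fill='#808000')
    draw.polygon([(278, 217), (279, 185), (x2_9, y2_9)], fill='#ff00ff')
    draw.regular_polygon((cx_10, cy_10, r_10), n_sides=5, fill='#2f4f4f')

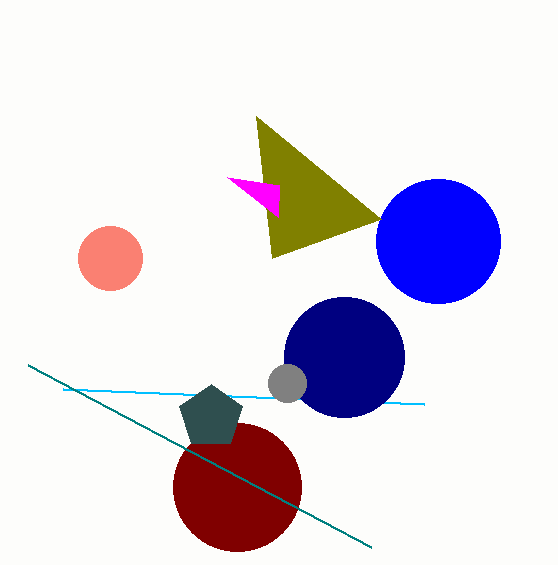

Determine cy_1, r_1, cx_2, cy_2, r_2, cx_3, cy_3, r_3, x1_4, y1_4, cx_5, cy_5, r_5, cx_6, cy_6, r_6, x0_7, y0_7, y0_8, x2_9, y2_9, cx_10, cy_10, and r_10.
cy_1 = 487
r_1 = 64
cx_2 = 110
cy_2 = 258
r_2 = 32
cx_3 = 438
cy_3 = 241
r_3 = 62
x1_4 = 424
y1_4 = 404
cx_5 = 344
cy_5 = 357
r_5 = 60
cx_6 = 287
cy_6 = 383
r_6 = 19
x0_7 = 28
y0_7 = 365
y0_8 = 219
x2_9 = 227
y2_9 = 177
cx_10 = 211
cy_10 = 417
r_10 = 33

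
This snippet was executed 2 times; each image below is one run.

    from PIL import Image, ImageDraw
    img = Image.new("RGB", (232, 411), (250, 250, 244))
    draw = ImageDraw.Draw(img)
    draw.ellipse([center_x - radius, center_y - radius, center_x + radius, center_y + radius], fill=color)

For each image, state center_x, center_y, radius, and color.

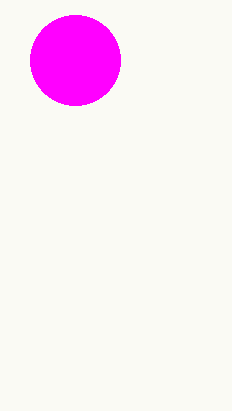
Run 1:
center_x = 75, center_y = 60, radius = 45, color = 'magenta'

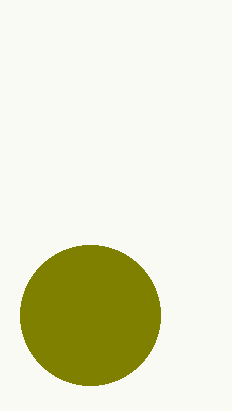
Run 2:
center_x = 90
center_y = 315
radius = 70
color = 'olive'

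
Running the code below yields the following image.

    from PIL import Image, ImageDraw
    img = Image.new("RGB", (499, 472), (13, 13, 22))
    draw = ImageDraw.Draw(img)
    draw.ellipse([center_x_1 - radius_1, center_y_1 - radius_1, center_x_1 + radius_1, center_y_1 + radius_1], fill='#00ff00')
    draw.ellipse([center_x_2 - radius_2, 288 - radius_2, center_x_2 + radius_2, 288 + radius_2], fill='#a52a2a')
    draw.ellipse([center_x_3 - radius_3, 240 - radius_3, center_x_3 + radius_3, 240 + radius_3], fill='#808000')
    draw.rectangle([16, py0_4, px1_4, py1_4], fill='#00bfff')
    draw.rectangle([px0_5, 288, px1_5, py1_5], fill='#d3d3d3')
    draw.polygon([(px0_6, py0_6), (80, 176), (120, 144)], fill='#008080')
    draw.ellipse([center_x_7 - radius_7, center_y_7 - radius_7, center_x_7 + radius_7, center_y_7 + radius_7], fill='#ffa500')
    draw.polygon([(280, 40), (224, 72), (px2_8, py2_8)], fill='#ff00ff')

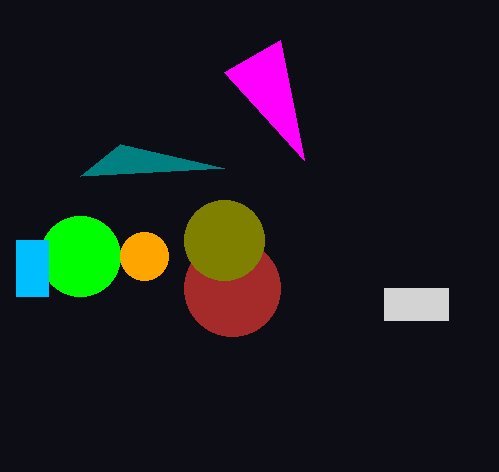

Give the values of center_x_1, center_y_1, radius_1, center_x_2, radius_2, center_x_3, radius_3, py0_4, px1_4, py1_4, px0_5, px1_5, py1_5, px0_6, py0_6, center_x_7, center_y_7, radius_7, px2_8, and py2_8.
center_x_1 = 80; center_y_1 = 256; radius_1 = 40; center_x_2 = 232; radius_2 = 48; center_x_3 = 224; radius_3 = 40; py0_4 = 240; px1_4 = 48; py1_4 = 296; px0_5 = 384; px1_5 = 448; py1_5 = 320; px0_6 = 224; py0_6 = 168; center_x_7 = 144; center_y_7 = 256; radius_7 = 24; px2_8 = 304; py2_8 = 160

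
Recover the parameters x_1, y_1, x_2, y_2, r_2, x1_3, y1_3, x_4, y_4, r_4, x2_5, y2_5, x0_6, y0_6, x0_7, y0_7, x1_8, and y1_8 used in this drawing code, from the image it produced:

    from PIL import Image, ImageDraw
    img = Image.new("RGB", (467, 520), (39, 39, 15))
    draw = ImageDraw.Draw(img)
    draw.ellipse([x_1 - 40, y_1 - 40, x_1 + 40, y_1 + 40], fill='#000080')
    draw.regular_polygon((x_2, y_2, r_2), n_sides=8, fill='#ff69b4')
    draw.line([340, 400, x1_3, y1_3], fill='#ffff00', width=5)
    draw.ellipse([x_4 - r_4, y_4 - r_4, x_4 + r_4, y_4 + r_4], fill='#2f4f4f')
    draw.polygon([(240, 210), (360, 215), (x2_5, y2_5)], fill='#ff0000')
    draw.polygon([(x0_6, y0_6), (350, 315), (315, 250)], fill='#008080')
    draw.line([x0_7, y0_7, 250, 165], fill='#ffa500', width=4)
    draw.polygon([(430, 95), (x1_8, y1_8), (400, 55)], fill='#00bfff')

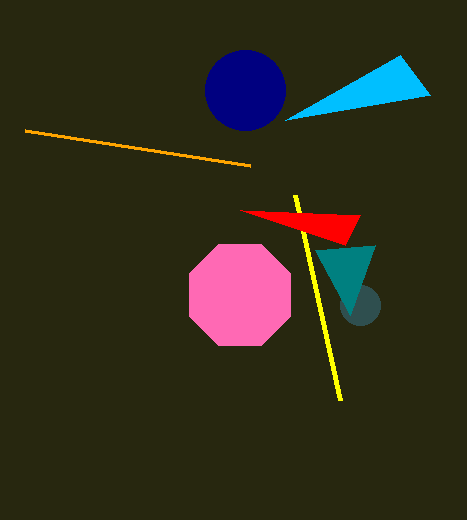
x_1 = 245; y_1 = 90; x_2 = 240; y_2 = 295; r_2 = 55; x1_3 = 295; y1_3 = 195; x_4 = 360; y_4 = 305; r_4 = 20; x2_5 = 345; y2_5 = 245; x0_6 = 375; y0_6 = 245; x0_7 = 25; y0_7 = 130; x1_8 = 285; y1_8 = 120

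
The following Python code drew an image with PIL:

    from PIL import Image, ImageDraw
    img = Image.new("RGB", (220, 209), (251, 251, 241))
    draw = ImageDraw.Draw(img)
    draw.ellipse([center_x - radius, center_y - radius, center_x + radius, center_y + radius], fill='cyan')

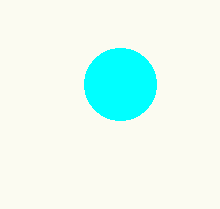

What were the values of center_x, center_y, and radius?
center_x = 120; center_y = 84; radius = 36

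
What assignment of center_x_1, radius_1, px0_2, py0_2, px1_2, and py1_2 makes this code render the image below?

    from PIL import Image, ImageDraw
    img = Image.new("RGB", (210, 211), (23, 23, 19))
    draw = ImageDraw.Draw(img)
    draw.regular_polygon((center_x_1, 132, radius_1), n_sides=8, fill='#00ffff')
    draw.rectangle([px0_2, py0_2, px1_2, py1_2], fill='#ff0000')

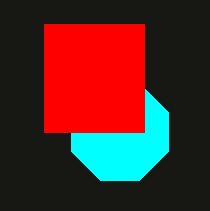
center_x_1 = 120, radius_1 = 52, px0_2 = 44, py0_2 = 24, px1_2 = 144, py1_2 = 132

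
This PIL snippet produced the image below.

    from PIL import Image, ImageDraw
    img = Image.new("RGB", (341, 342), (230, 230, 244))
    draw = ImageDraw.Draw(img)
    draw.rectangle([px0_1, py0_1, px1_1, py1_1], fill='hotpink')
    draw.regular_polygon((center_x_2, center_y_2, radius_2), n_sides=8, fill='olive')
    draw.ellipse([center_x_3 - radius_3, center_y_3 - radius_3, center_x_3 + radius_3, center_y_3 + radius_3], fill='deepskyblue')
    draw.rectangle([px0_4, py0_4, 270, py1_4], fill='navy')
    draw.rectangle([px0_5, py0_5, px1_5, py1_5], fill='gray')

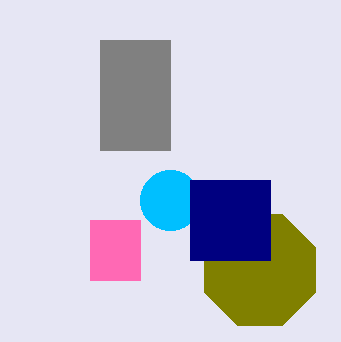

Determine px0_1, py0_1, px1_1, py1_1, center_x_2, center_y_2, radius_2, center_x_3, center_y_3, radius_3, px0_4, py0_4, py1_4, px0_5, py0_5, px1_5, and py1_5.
px0_1 = 90, py0_1 = 220, px1_1 = 140, py1_1 = 280, center_x_2 = 260, center_y_2 = 270, radius_2 = 60, center_x_3 = 170, center_y_3 = 200, radius_3 = 30, px0_4 = 190, py0_4 = 180, py1_4 = 260, px0_5 = 100, py0_5 = 40, px1_5 = 170, py1_5 = 150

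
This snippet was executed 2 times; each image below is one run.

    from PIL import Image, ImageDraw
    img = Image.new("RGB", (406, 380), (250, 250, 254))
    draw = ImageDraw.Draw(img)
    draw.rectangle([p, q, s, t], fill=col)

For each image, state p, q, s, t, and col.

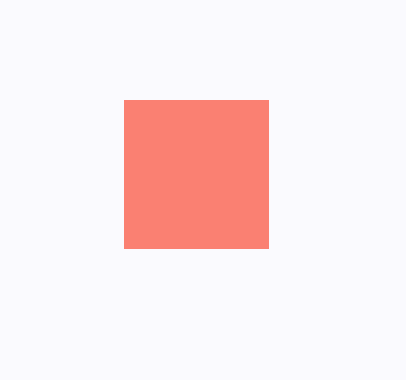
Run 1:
p = 124
q = 100
s = 268
t = 248
col = 'salmon'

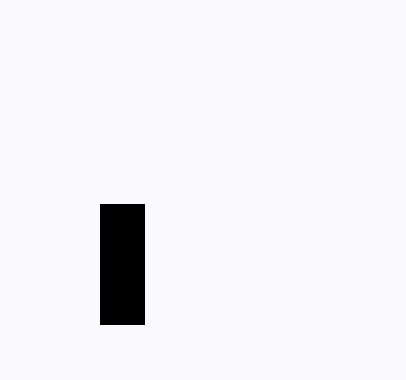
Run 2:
p = 100, q = 204, s = 144, t = 324, col = 'black'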